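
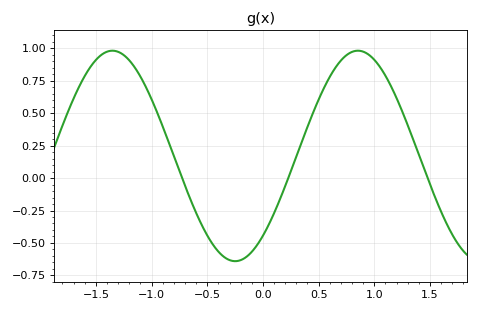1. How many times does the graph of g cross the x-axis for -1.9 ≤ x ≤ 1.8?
3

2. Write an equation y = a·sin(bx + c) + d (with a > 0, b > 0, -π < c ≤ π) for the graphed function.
y = 0.81sin(2.9x - 0.86) + 0.17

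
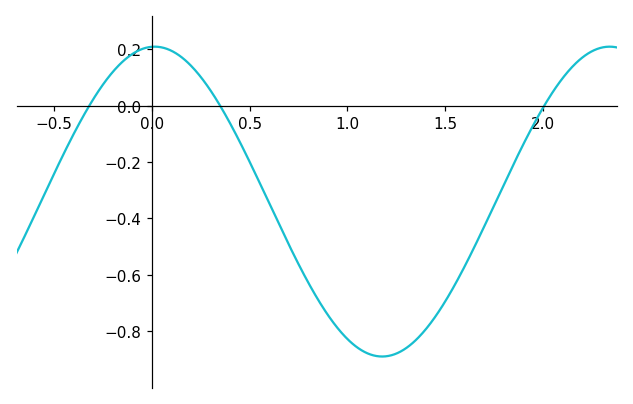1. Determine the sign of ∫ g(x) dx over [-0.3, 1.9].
negative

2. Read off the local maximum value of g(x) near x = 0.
0.21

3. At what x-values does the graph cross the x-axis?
-0.32, 0.349, 2.01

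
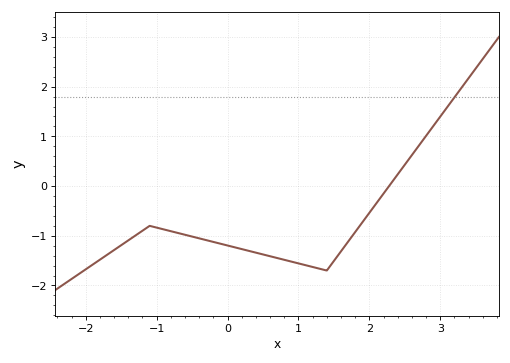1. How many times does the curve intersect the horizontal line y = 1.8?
1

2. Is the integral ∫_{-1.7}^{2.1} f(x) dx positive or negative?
negative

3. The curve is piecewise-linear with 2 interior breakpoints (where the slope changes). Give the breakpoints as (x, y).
(-1.1, -0.8); (1.4, -1.7)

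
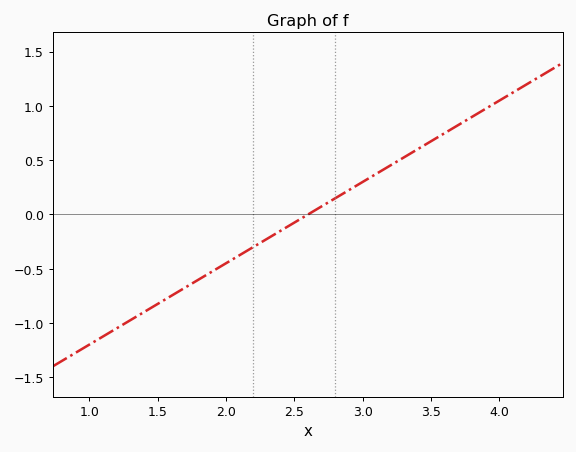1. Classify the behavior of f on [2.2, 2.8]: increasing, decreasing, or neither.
increasing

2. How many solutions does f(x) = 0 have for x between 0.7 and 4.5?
1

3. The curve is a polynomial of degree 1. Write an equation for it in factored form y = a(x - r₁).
y = 0.75(x - 2.6)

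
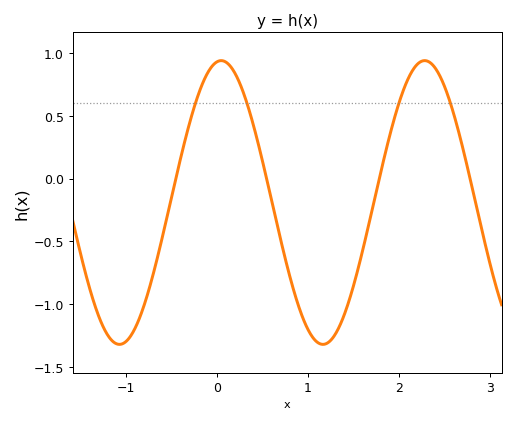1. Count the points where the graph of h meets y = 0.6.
4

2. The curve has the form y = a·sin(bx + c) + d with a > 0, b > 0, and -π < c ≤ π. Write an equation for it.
y = 1.13sin(2.81x + 1.43) - 0.19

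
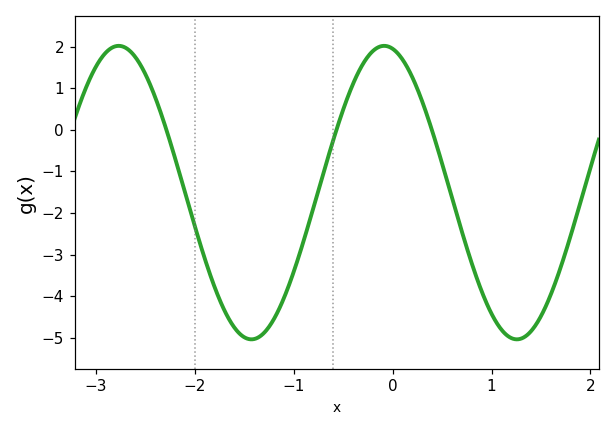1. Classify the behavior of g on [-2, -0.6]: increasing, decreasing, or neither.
neither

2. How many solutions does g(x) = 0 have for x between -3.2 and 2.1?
3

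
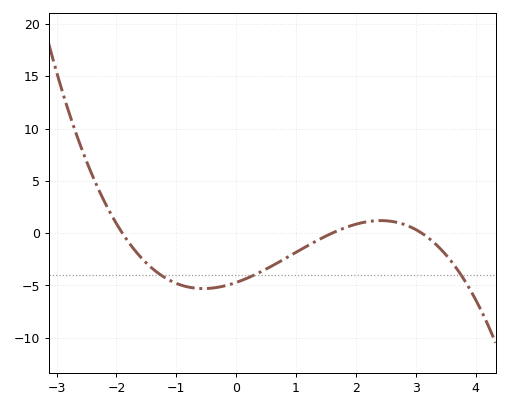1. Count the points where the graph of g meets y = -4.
3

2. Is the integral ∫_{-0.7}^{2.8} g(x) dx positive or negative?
negative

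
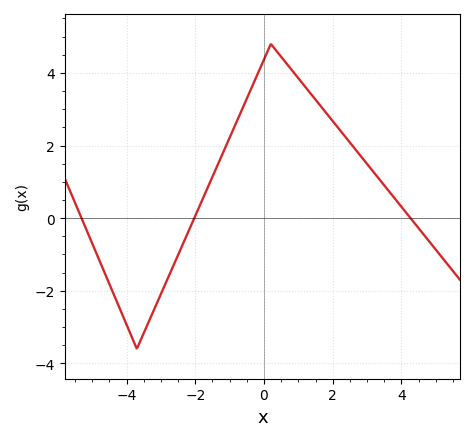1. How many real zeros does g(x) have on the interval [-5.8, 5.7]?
3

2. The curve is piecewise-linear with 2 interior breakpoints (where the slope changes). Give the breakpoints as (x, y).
(-3.7, -3.6); (0.2, 4.8)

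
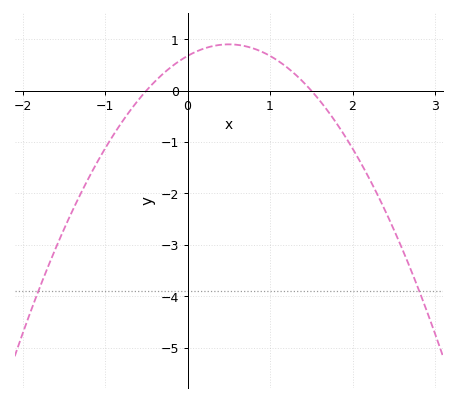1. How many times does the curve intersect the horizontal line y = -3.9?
2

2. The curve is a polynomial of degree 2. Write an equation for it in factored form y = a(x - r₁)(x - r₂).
y = -0.9(x + 0.5)(x - 1.5)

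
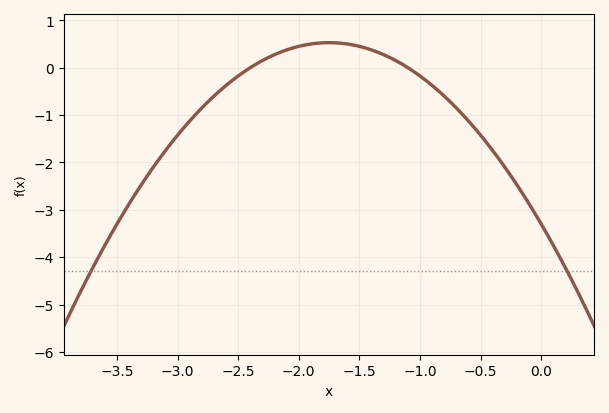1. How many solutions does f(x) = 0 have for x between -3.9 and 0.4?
2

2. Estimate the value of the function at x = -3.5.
-3.3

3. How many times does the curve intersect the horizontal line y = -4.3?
2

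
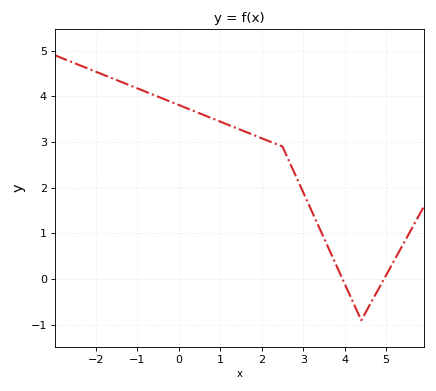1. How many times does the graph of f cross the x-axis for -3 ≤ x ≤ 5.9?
2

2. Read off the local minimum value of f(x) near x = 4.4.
-0.897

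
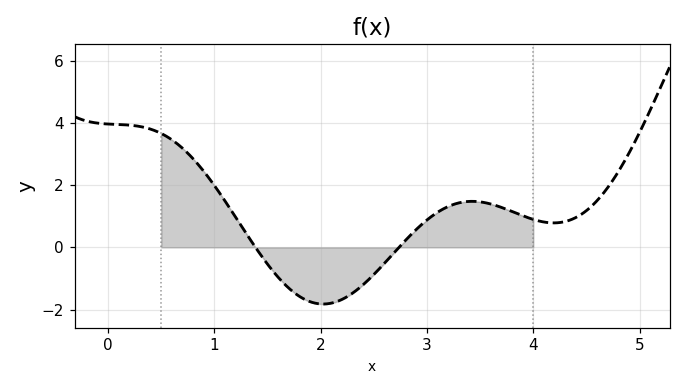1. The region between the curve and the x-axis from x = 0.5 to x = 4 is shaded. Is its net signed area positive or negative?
positive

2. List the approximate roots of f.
1.39, 2.74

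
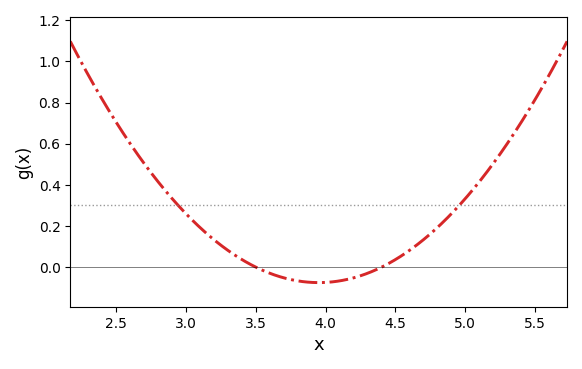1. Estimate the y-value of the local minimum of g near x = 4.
-0.075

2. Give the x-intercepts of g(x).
3.5, 4.4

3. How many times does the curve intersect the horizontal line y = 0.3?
2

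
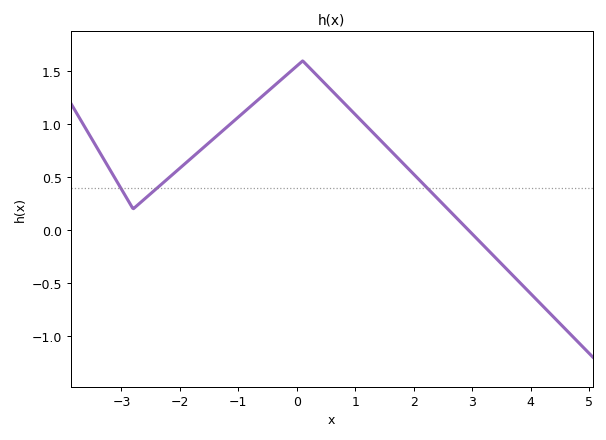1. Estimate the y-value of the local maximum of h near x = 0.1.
1.6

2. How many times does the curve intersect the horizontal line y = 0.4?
3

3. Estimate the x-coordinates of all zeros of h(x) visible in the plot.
3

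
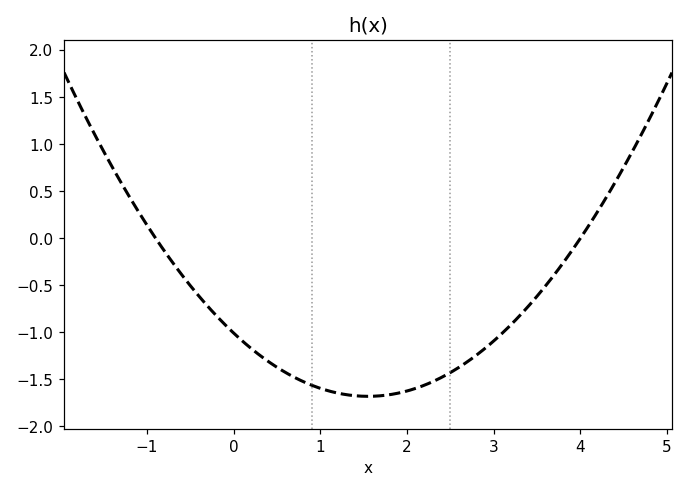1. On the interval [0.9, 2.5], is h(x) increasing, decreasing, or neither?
neither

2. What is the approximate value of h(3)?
-1.09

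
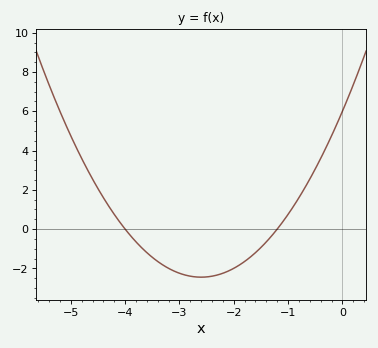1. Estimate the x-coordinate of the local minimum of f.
-2.6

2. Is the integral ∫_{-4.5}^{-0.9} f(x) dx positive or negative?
negative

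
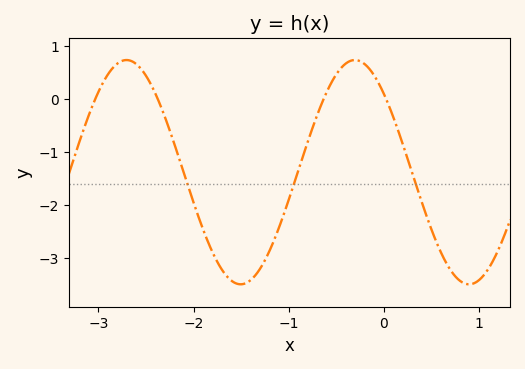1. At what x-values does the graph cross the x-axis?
-3.03, -2.38, -0.633, 0.021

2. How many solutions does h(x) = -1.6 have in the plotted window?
3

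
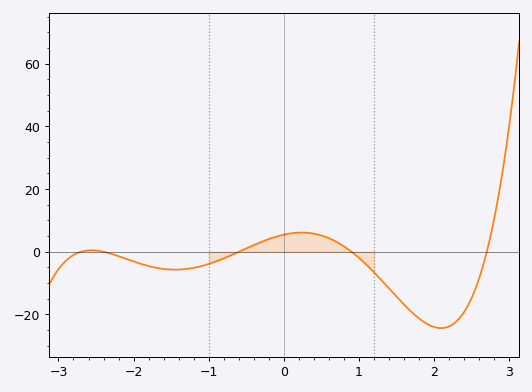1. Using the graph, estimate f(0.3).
6.09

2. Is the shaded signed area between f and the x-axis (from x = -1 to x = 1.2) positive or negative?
positive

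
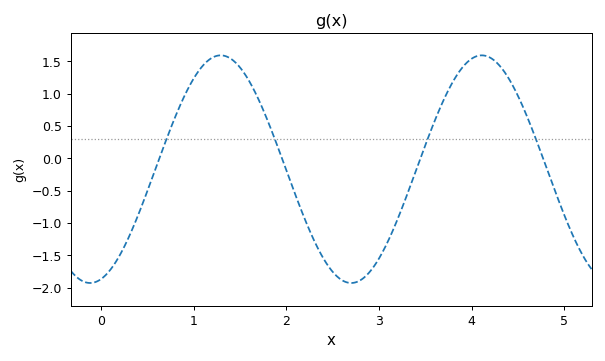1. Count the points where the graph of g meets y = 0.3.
4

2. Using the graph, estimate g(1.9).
0.2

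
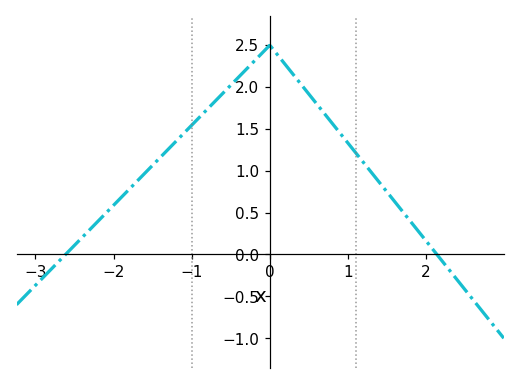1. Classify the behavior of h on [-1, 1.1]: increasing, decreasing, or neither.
neither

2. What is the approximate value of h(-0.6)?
1.95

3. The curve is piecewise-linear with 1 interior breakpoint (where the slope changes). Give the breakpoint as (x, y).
(0, 2.5)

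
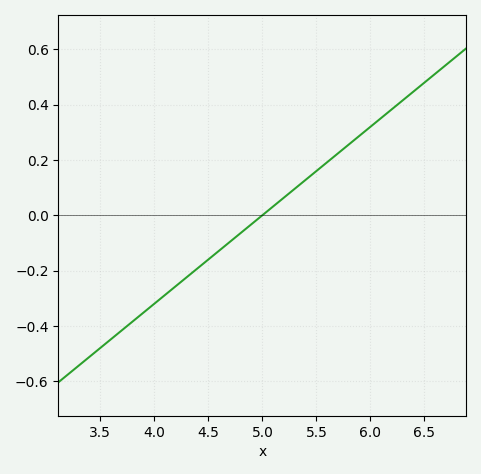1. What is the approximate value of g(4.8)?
-0.06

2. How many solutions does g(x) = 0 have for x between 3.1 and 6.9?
1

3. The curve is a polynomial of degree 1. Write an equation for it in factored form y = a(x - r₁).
y = 0.32(x - 5)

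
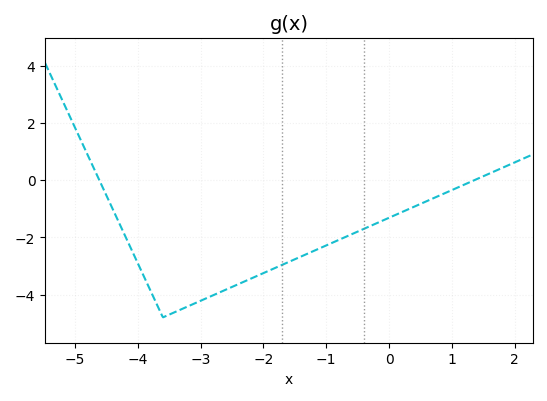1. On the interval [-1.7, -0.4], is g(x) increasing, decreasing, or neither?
increasing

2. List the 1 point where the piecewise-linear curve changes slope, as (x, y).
(-3.6, -4.8)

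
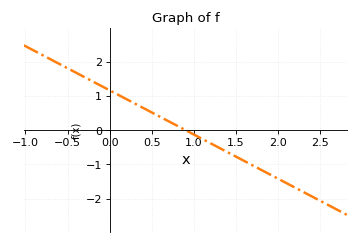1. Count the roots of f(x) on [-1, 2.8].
1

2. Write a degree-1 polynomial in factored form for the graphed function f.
y = -1.29(x - 0.9)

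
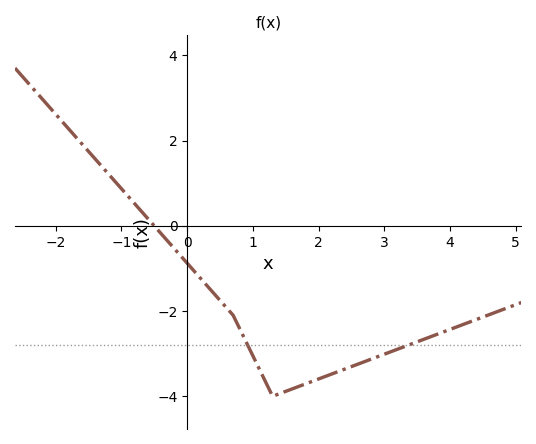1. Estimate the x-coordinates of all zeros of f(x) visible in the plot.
-0.502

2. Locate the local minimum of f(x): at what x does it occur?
1.3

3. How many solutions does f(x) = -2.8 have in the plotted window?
2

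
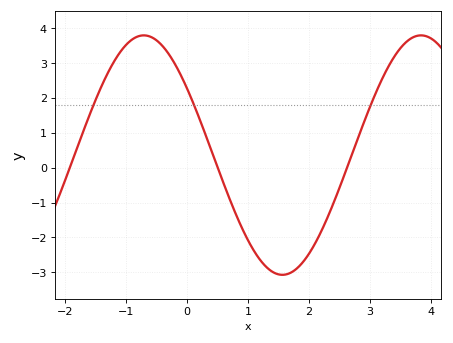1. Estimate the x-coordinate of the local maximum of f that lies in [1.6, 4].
3.84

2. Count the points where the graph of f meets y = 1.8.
3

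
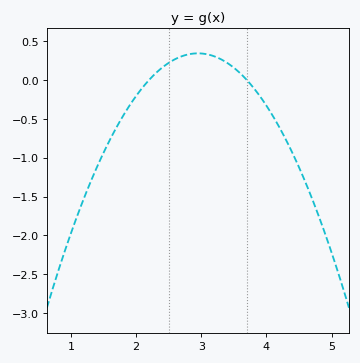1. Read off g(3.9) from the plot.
-0.2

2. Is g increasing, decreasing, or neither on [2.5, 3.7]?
neither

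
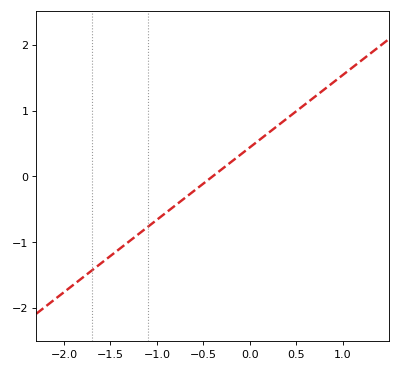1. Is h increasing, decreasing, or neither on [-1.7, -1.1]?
increasing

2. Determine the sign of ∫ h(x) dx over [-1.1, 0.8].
positive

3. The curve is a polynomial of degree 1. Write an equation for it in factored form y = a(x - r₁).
y = 1.1(x + 0.4)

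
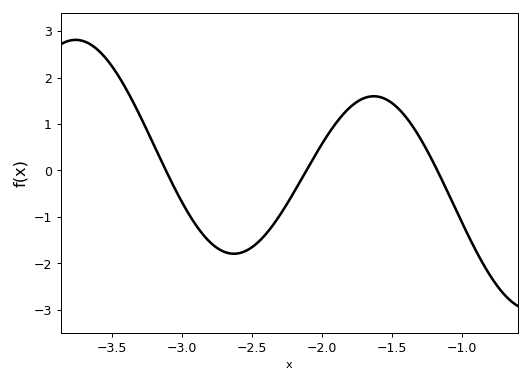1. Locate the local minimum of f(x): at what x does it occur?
-2.65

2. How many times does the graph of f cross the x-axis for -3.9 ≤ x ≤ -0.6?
3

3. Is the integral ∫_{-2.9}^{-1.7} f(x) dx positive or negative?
negative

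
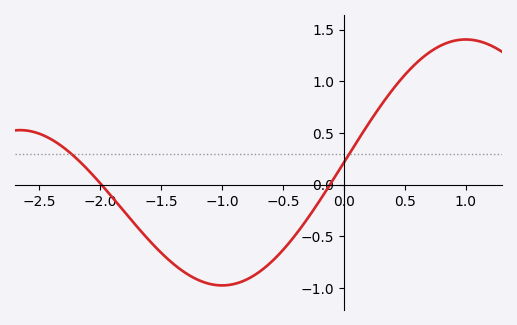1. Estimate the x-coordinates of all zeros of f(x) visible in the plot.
-1.99, -0.115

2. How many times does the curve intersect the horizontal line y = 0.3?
2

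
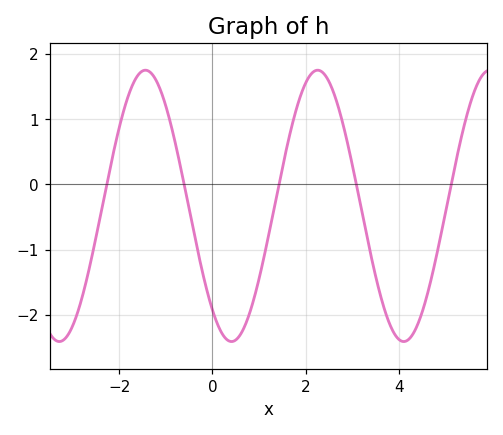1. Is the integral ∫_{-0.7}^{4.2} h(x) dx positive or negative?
negative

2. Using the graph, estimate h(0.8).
-1.97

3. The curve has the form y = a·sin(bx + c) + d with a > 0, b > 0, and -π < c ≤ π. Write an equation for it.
y = 2.08sin(1.7x - 2.27) - 0.33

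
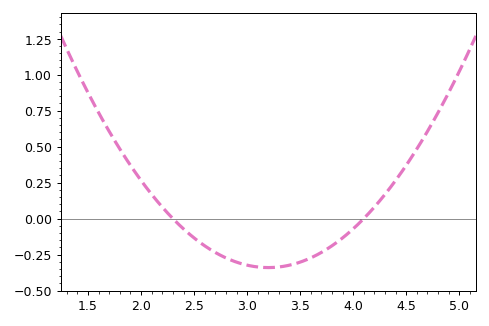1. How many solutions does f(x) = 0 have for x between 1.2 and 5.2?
2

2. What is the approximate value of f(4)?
-0.08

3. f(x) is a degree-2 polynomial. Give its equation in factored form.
y = 0.42(x - 2.3)(x - 4.1)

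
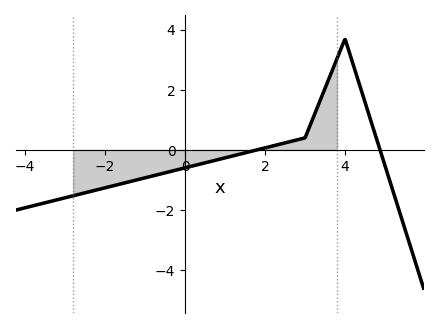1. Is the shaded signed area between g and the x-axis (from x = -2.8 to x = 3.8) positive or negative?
negative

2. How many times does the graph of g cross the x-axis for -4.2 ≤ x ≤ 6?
2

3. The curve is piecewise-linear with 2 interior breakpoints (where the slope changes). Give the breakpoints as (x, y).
(3, 0.4); (4, 3.7)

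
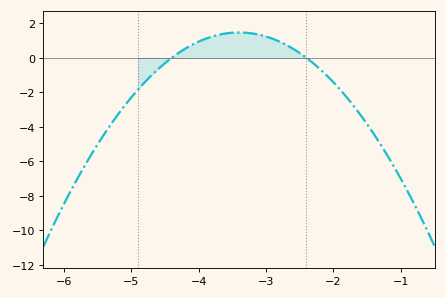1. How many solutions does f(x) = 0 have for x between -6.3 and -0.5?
2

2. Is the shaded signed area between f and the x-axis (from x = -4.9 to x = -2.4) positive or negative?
positive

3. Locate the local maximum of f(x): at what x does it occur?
-3.4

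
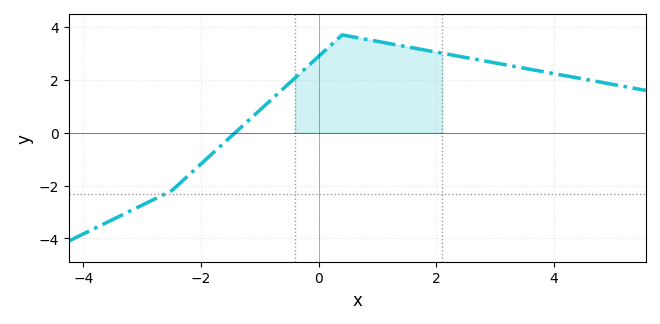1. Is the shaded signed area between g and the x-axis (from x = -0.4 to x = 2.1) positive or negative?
positive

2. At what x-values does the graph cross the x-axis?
-1.4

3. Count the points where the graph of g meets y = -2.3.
1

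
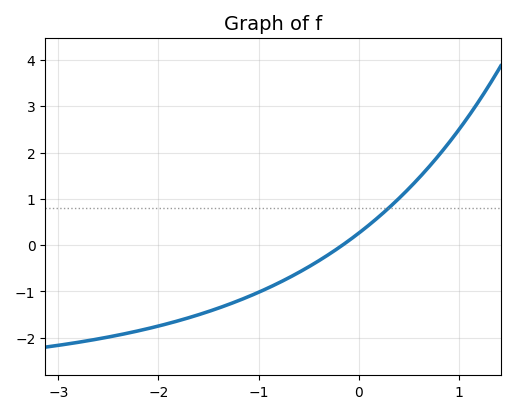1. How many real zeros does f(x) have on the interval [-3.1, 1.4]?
1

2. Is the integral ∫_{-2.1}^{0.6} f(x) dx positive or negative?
negative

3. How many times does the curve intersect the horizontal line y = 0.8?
1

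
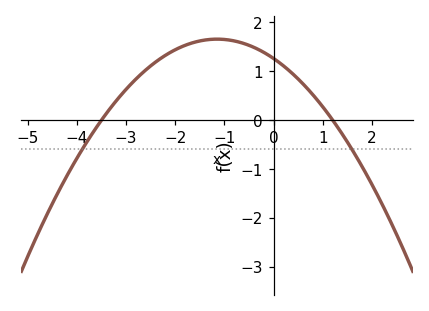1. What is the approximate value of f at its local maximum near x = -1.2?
1.66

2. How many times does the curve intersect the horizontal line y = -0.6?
2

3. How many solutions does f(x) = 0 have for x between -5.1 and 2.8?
2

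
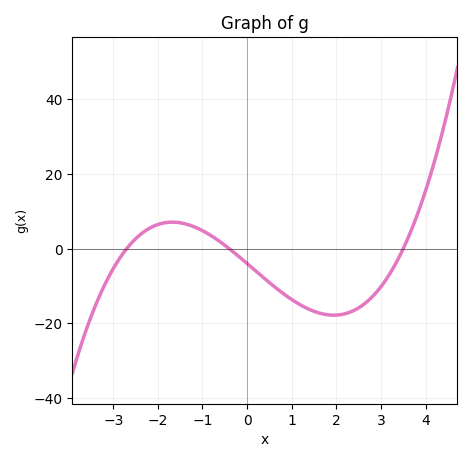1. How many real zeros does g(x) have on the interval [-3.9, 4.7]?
3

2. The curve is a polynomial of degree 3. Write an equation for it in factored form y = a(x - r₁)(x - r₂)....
y = 1.05(x + 2.7)(x + 0.4)(x - 3.5)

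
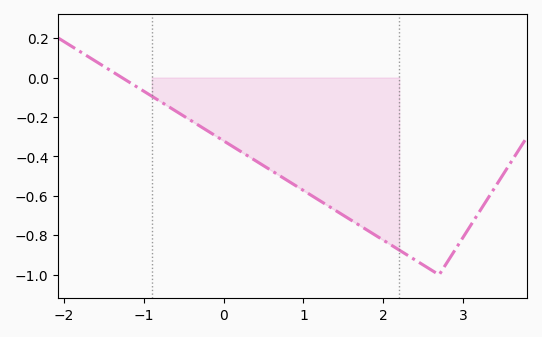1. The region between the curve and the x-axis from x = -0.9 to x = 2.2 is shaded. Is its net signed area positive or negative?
negative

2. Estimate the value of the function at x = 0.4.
-0.422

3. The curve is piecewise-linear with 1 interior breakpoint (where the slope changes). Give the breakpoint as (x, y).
(2.7, -1)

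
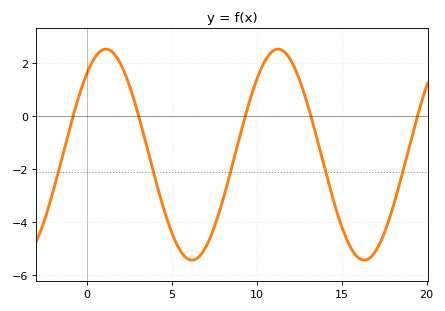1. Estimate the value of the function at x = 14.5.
-3.14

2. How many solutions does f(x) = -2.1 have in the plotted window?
5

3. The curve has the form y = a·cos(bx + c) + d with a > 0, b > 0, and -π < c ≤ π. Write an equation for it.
y = 3.98cos(0.62x - 0.7) - 1.46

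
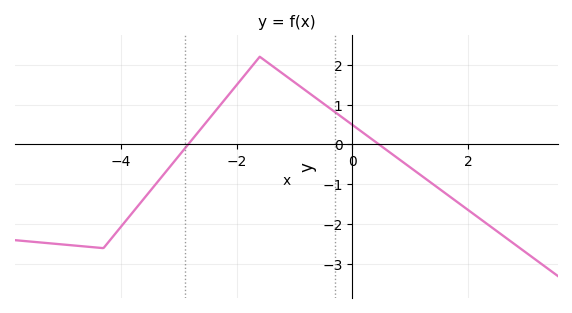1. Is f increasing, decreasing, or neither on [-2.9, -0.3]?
neither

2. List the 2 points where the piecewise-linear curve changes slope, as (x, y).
(-4.3, -2.6); (-1.6, 2.2)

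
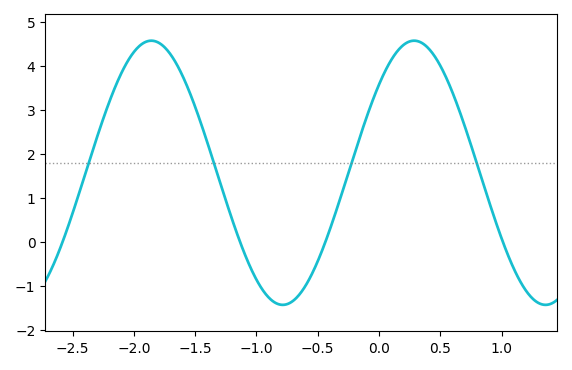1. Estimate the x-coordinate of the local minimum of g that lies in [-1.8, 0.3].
-0.785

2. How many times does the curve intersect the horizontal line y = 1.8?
4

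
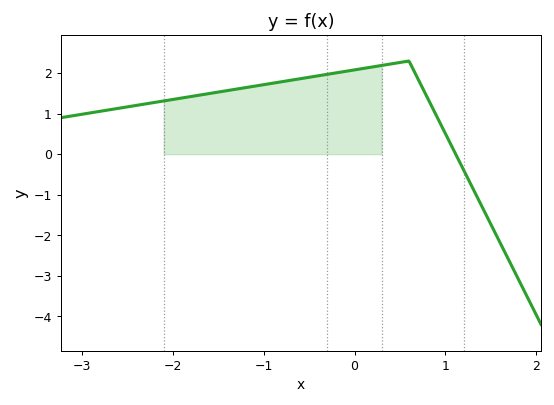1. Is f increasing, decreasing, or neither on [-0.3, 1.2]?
neither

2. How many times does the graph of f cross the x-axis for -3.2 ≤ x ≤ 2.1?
1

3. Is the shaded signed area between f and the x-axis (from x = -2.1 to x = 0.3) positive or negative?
positive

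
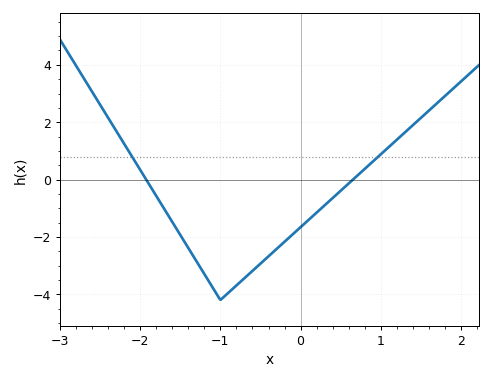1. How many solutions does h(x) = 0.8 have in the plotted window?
2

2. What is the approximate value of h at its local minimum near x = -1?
-4.2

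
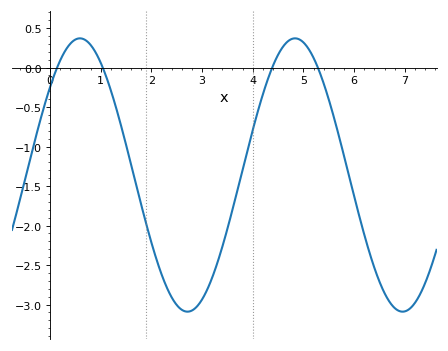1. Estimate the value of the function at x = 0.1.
-0.064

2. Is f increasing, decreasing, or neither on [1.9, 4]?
neither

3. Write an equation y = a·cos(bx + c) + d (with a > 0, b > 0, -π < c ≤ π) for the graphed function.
y = 1.73cos(1.48x - 0.872) - 1.36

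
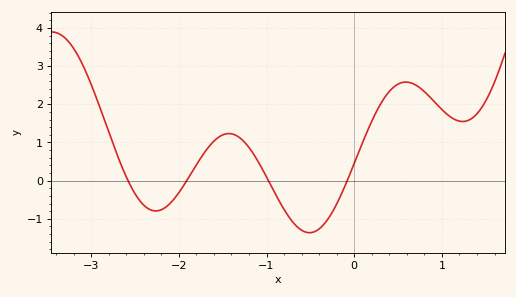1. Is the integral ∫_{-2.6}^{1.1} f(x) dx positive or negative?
positive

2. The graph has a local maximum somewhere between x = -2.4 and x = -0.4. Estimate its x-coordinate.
-1.4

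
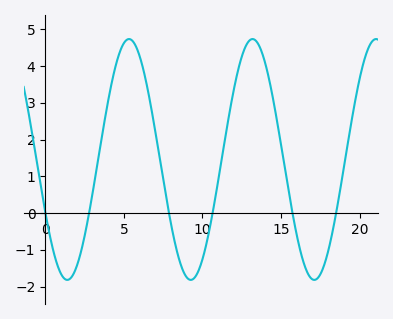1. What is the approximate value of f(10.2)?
-0.928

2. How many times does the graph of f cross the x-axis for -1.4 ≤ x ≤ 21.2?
6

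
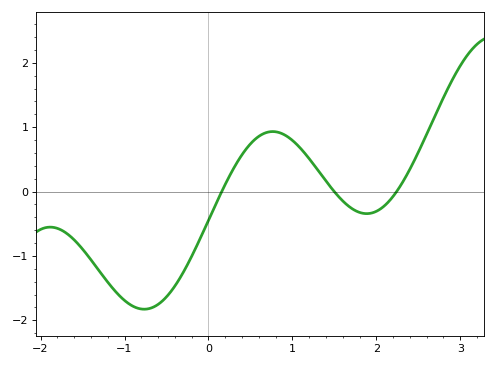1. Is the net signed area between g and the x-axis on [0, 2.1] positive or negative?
positive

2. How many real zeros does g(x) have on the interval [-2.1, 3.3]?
3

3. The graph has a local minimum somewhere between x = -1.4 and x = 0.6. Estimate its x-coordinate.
-0.8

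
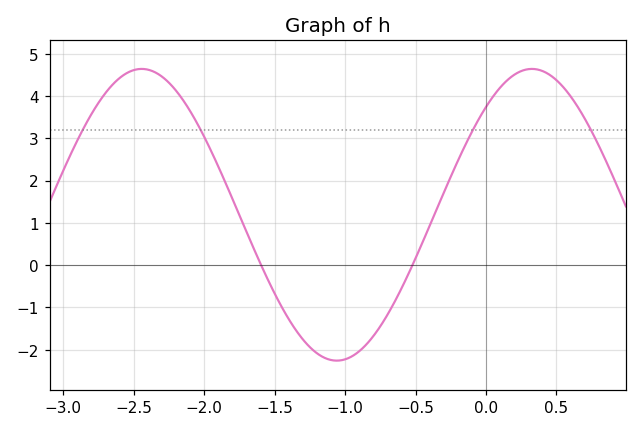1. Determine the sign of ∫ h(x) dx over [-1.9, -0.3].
negative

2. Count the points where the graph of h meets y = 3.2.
4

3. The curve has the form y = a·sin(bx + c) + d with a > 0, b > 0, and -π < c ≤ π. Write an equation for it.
y = 3.45sin(2.27x + 0.832) + 1.19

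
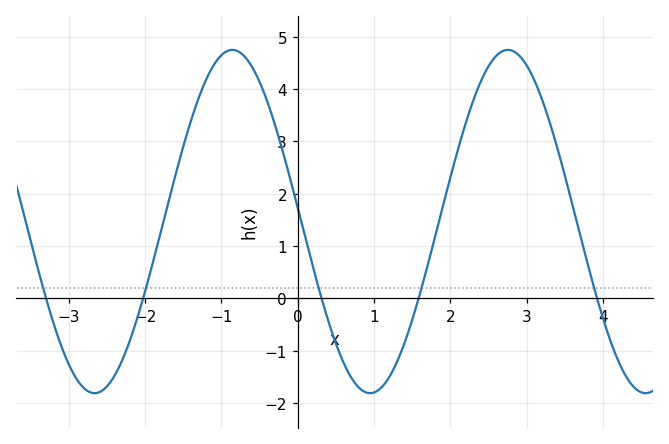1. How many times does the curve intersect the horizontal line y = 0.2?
5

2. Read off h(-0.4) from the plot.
3.8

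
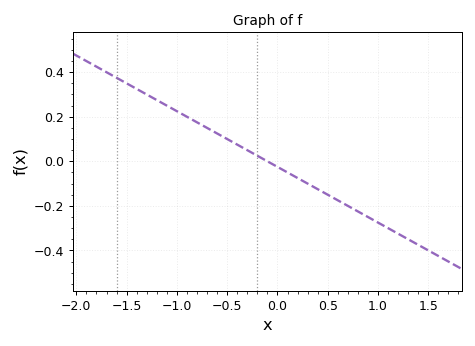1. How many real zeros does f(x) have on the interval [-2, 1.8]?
1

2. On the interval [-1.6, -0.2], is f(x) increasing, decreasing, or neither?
decreasing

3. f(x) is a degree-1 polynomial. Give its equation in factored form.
y = -0.25(x + 0.1)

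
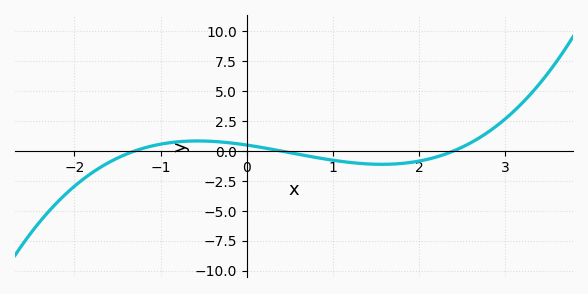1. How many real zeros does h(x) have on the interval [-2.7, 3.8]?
3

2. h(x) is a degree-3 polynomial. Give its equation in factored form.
y = 0.4(x + 1.3)(x - 0.4)(x - 2.4)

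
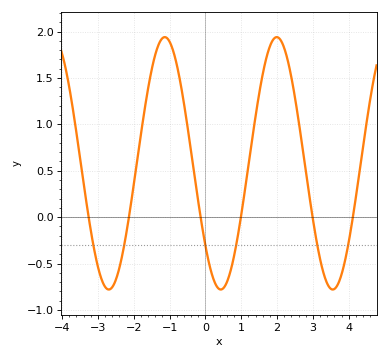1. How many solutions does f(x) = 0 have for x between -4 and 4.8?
6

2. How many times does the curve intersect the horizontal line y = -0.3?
6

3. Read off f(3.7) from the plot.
-0.7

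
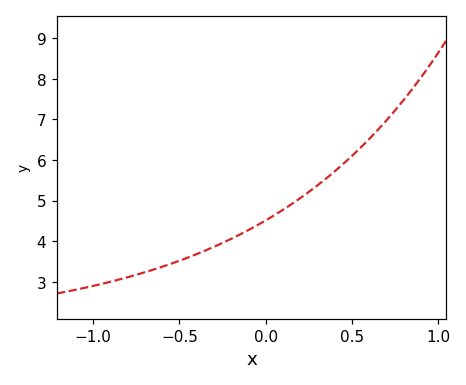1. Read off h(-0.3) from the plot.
3.86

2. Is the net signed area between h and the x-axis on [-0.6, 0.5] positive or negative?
positive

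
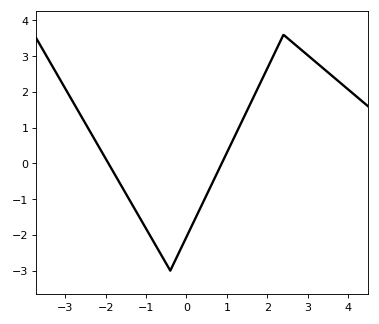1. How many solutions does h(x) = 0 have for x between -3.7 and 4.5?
2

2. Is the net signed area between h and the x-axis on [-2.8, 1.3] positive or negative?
negative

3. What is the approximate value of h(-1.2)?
-1.43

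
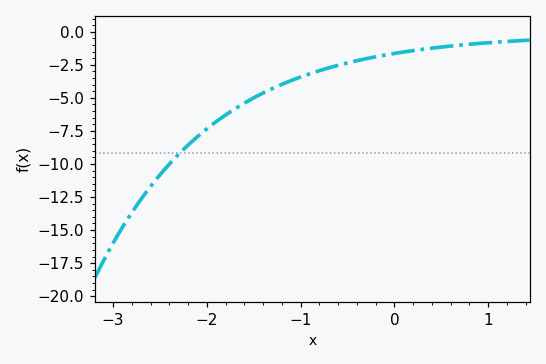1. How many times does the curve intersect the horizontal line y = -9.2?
1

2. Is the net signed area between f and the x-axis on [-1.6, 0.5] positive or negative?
negative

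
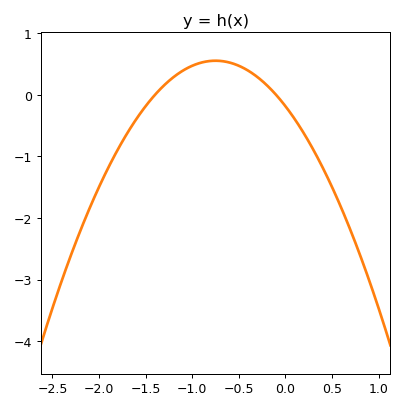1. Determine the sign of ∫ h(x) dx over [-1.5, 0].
positive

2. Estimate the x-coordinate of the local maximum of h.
-0.8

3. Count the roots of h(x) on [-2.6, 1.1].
2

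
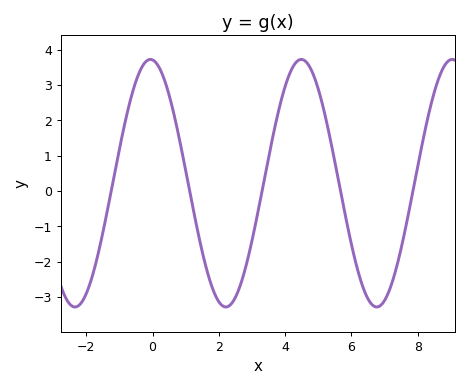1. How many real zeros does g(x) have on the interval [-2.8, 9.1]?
5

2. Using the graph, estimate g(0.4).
3.02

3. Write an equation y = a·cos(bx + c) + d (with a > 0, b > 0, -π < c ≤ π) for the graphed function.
y = 3.5cos(1.38x + 0.09) + 0.22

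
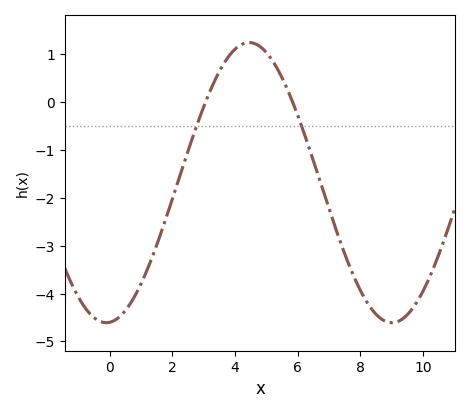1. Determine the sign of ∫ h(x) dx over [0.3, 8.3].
negative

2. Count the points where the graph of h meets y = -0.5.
2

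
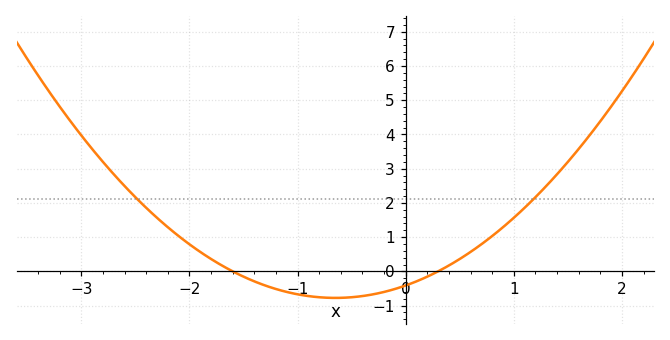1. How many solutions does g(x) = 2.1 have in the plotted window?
2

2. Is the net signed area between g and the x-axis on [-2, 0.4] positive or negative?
negative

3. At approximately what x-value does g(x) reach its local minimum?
-0.6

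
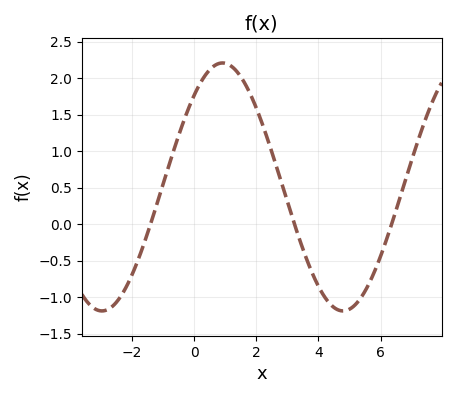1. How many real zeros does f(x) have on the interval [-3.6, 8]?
3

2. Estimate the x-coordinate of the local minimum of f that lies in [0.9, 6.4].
4.79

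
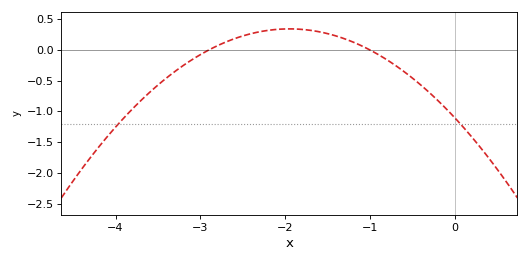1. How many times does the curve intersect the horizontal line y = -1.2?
2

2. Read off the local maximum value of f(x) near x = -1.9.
0.343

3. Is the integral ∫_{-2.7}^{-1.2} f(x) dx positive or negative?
positive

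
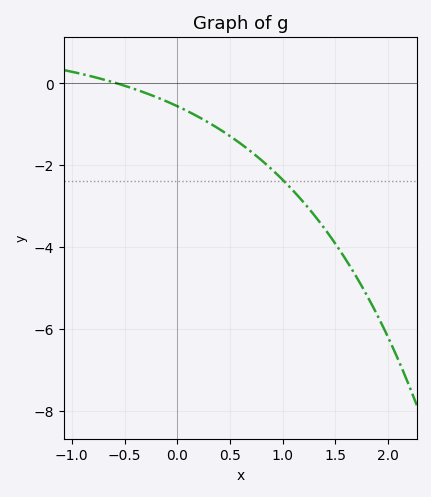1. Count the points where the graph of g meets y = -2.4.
1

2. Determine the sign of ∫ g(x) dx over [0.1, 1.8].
negative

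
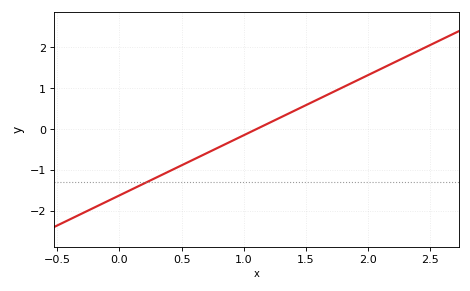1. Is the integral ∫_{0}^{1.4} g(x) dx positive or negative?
negative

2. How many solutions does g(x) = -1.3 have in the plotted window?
1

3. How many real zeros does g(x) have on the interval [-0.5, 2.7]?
1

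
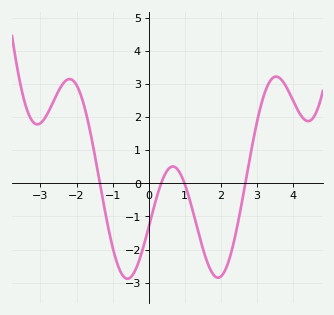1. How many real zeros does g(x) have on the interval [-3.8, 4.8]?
4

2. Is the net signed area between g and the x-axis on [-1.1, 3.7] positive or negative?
negative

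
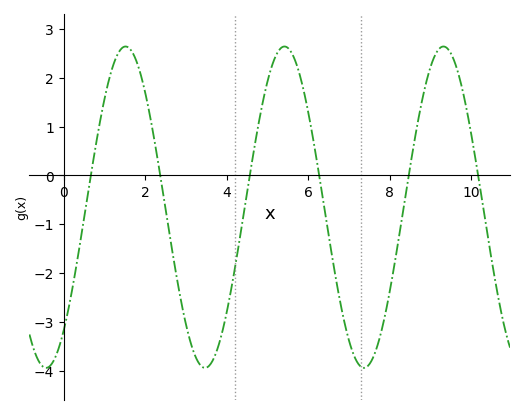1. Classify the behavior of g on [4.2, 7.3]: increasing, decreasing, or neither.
neither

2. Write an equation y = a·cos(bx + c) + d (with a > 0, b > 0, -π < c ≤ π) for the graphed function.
y = 3.29cos(1.61x - 2.44) - 0.65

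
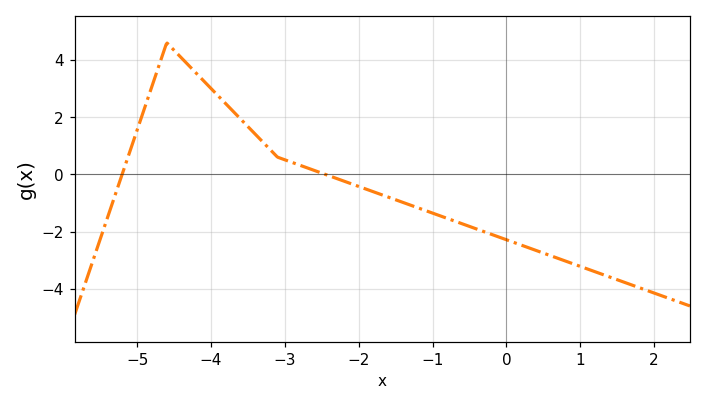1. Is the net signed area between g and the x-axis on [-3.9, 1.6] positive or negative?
negative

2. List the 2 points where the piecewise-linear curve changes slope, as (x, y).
(-4.6, 4.6); (-3.1, 0.6)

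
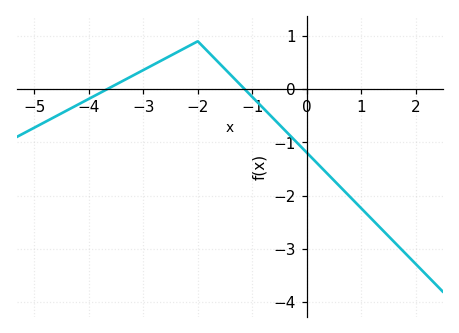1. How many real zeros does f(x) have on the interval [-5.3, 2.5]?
2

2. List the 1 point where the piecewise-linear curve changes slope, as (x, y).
(-2, 0.9)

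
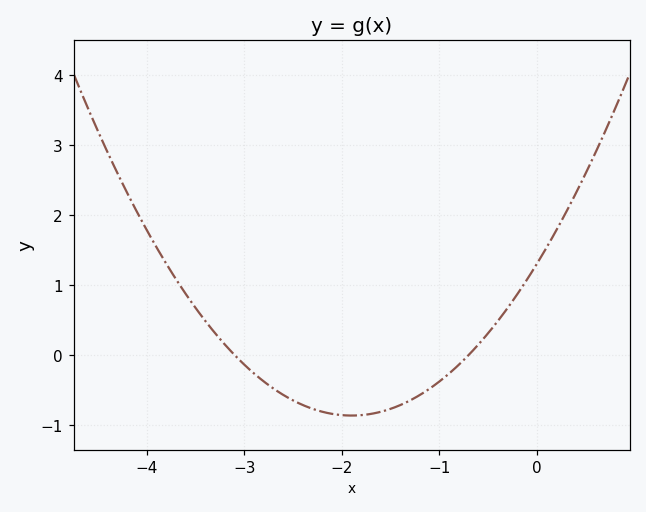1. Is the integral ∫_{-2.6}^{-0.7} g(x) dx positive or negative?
negative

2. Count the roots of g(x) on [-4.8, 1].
2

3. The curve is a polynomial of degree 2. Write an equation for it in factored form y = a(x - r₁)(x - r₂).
y = 0.6(x + 3.1)(x + 0.7)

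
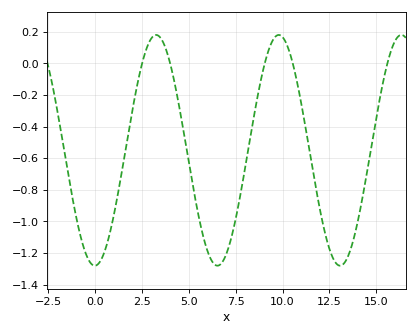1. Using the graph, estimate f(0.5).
-1.2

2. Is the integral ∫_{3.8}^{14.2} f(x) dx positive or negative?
negative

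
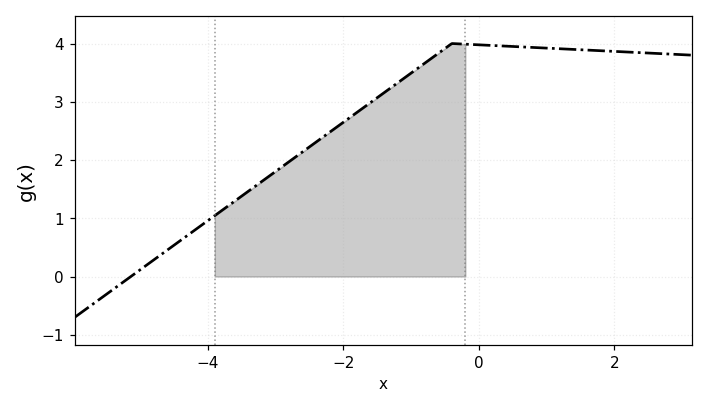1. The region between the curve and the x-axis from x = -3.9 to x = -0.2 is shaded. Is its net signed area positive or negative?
positive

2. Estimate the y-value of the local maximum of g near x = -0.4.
4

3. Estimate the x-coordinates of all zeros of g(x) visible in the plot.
-5.14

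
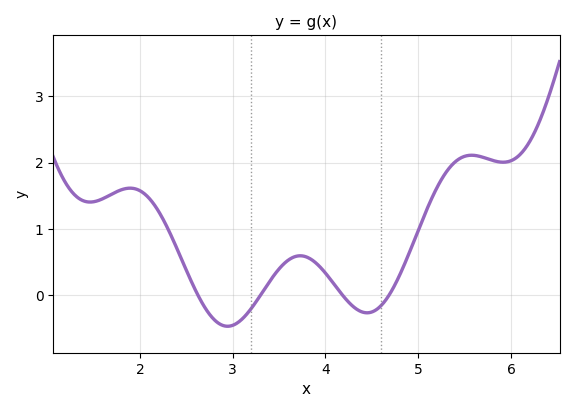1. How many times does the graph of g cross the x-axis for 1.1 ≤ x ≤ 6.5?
4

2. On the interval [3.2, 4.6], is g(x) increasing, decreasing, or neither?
neither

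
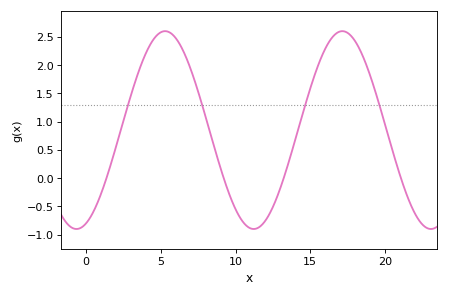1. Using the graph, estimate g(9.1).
0.089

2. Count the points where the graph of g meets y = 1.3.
4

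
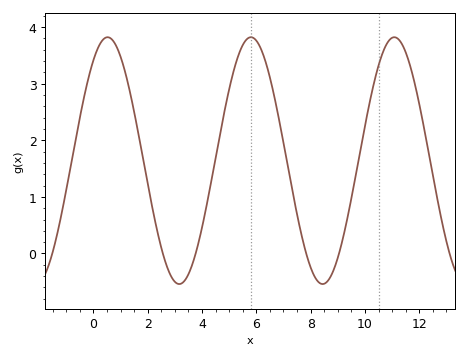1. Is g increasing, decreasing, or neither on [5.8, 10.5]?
neither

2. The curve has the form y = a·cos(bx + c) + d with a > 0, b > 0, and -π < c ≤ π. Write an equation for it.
y = 2.18cos(1.19x - 0.62) + 1.64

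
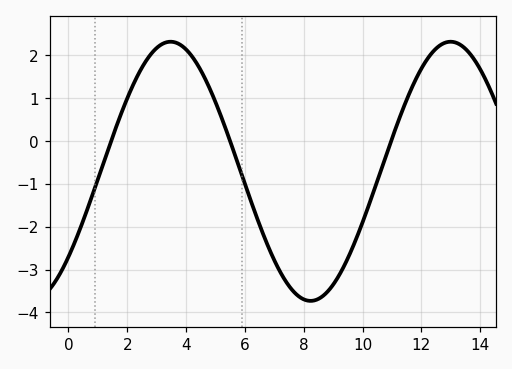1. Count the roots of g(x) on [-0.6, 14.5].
3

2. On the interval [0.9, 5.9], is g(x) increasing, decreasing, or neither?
neither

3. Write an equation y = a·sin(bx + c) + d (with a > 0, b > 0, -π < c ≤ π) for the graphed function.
y = 3.02sin(0.66x - 0.72) - 0.71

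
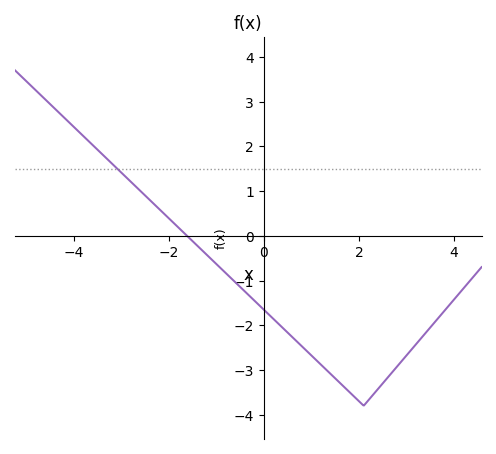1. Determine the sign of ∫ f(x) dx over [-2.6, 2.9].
negative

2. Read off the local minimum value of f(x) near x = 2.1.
-3.8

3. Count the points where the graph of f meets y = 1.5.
1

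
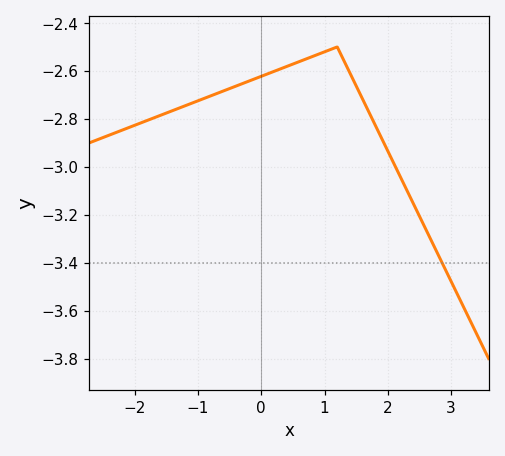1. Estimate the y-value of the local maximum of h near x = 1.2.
-2.5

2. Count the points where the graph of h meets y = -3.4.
1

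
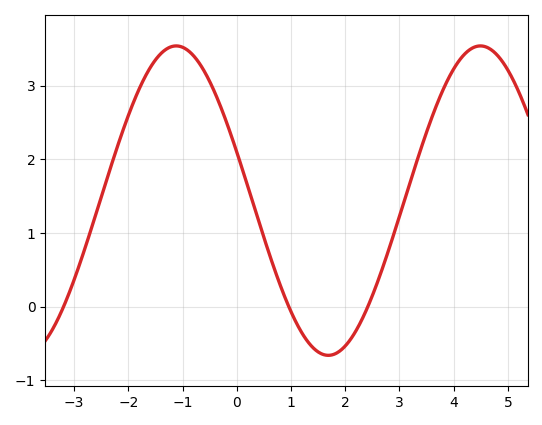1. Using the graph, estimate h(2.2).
-0.323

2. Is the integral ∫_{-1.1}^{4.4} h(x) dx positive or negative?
positive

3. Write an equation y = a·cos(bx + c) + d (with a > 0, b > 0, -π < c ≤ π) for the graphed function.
y = 2.1cos(1.12x + 1.25) + 1.44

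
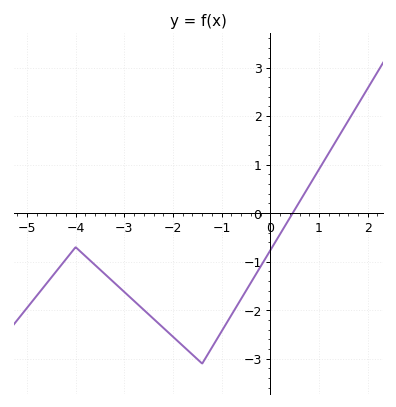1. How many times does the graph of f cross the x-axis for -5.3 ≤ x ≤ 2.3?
1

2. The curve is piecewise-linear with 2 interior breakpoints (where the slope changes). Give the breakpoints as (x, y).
(-4, -0.7); (-1.4, -3.1)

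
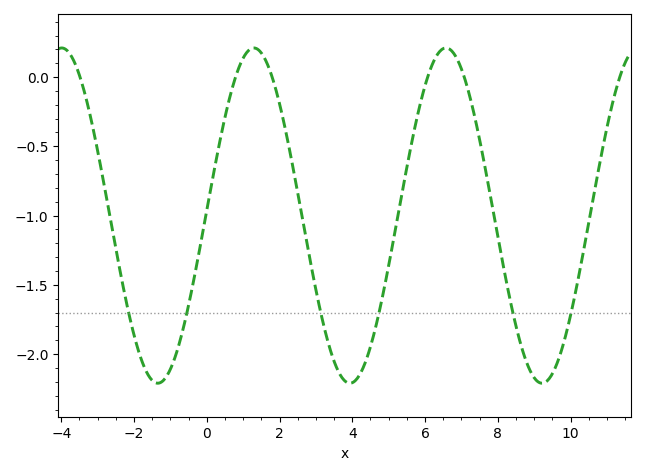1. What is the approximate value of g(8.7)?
-2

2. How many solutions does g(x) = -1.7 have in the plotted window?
6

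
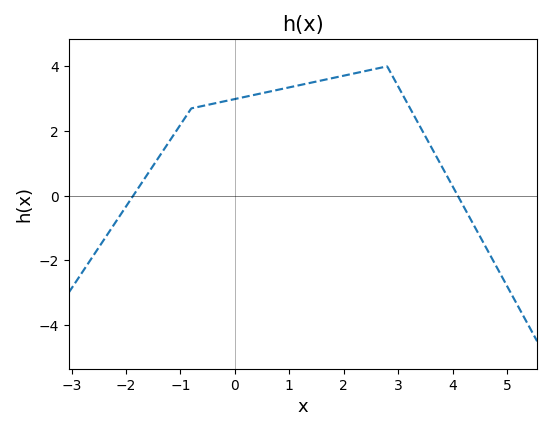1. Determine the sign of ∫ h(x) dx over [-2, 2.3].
positive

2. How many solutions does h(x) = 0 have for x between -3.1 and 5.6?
2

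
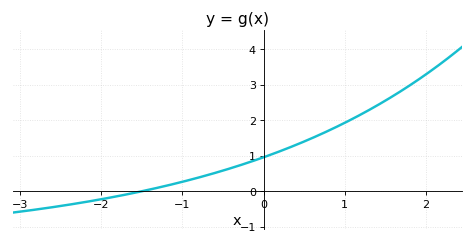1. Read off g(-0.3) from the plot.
0.7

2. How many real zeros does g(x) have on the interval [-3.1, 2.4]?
1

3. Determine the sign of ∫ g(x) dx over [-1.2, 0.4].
positive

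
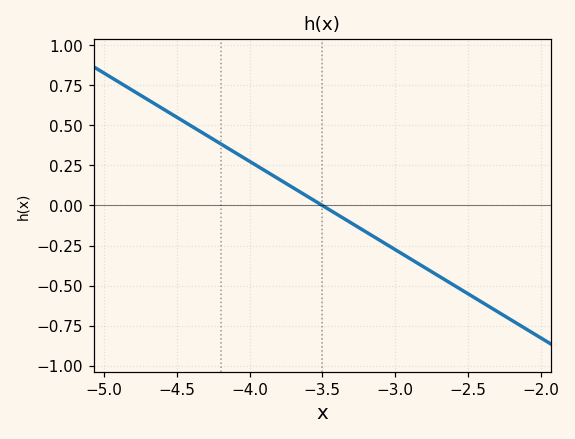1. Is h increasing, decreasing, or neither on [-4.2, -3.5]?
decreasing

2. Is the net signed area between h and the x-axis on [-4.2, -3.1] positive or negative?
positive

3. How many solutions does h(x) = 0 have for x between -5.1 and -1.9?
1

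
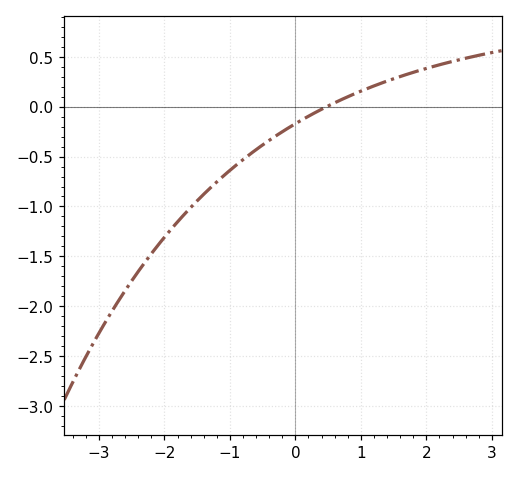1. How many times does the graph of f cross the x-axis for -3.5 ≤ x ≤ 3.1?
1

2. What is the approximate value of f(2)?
0.384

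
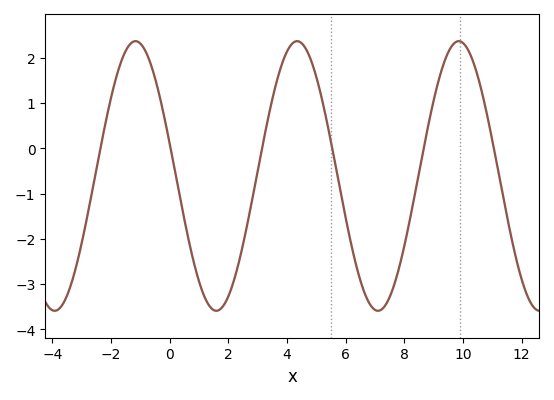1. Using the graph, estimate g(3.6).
1.4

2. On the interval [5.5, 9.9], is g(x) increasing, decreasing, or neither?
neither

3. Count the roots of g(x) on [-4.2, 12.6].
6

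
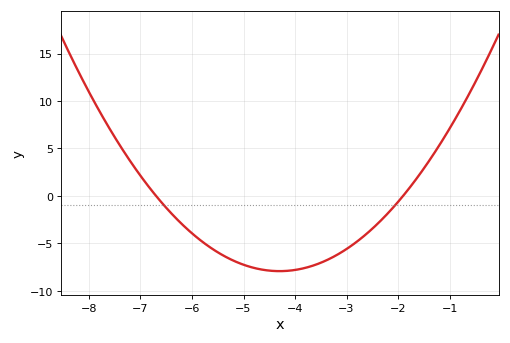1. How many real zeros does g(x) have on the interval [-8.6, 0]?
2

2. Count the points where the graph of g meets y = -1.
2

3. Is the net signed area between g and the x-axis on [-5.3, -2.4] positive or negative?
negative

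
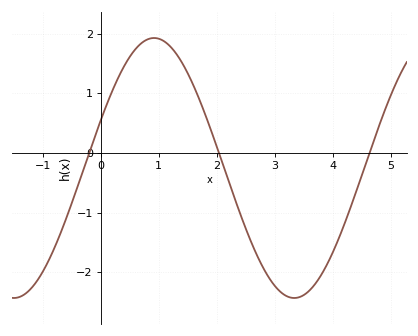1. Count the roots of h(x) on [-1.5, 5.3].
3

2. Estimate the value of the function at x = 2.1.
-0.2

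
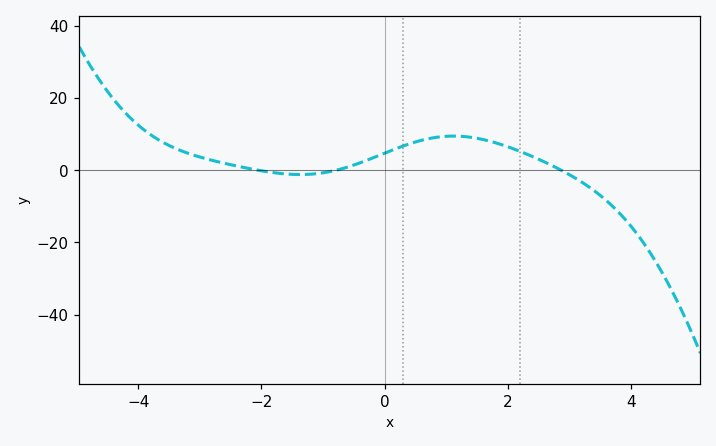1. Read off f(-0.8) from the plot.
0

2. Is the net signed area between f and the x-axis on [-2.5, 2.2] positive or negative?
positive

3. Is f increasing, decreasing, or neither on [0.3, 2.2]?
neither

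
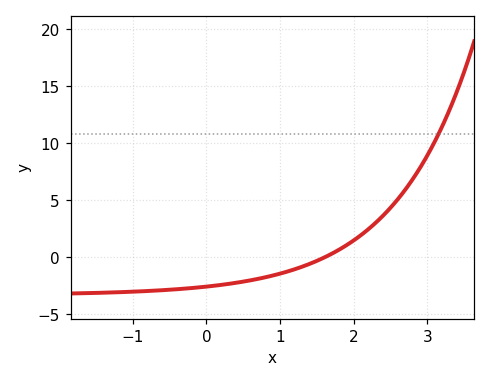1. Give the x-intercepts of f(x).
1.6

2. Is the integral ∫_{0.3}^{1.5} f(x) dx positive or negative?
negative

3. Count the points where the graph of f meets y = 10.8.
1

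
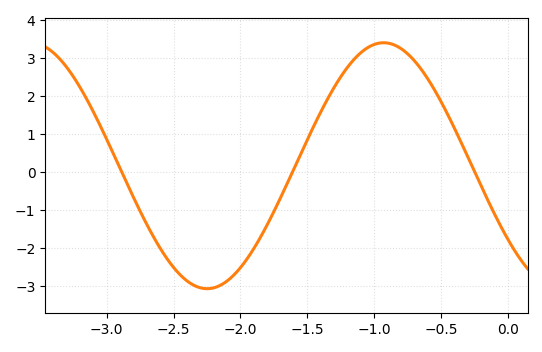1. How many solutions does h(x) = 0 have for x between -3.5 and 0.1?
3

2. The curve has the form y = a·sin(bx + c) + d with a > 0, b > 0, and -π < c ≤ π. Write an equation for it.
y = 3.24sin(2.4x - 2.5) + 0.17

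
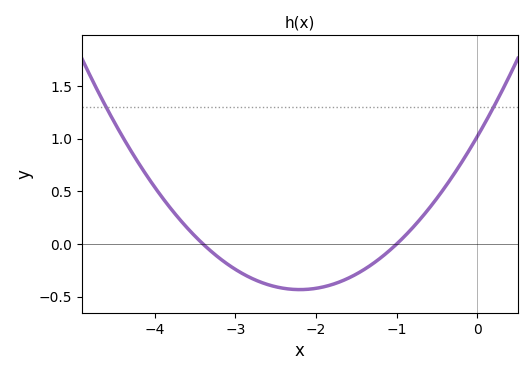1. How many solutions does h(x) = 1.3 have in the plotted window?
2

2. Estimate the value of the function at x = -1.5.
-0.285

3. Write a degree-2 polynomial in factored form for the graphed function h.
y = 0.3(x + 3.4)(x + 1)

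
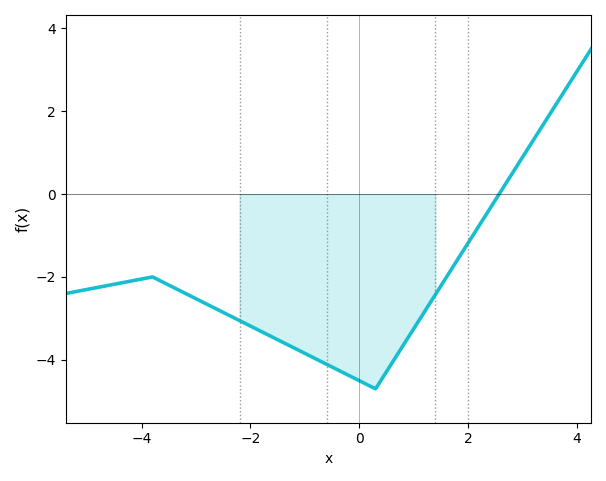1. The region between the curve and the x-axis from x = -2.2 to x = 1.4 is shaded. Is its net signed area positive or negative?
negative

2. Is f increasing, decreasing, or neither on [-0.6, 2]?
neither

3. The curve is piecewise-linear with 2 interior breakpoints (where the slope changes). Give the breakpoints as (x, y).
(-3.8, -2); (0.3, -4.7)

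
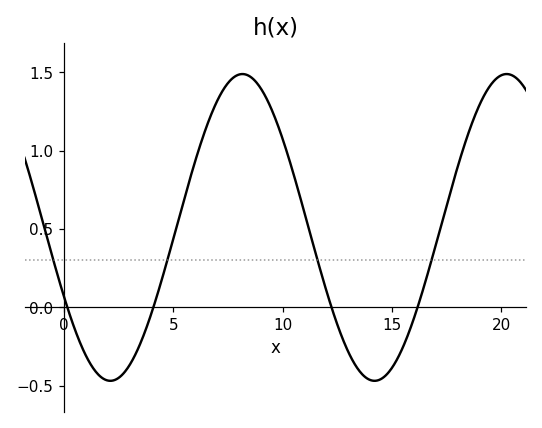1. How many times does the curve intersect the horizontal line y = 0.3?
4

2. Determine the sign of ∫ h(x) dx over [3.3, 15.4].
positive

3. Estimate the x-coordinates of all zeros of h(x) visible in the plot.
0, 4, 12, 16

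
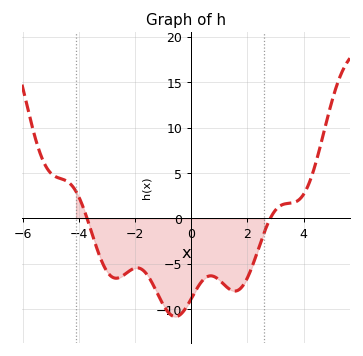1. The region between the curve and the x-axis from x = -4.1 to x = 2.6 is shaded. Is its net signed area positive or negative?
negative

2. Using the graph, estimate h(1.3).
-7.5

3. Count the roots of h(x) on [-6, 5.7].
2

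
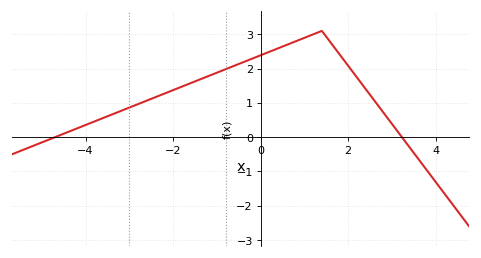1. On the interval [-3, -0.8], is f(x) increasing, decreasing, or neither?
increasing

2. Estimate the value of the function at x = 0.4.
2.59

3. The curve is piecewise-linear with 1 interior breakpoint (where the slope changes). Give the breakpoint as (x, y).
(1.4, 3.1)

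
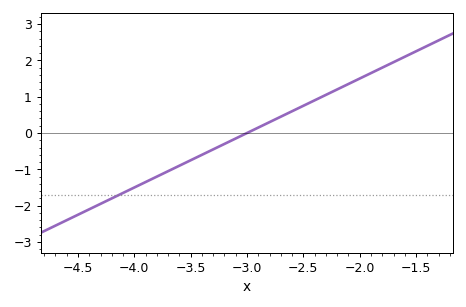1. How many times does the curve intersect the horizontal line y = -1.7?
1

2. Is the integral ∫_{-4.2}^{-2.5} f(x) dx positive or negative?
negative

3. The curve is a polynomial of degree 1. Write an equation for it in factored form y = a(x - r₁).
y = 1.5(x + 3)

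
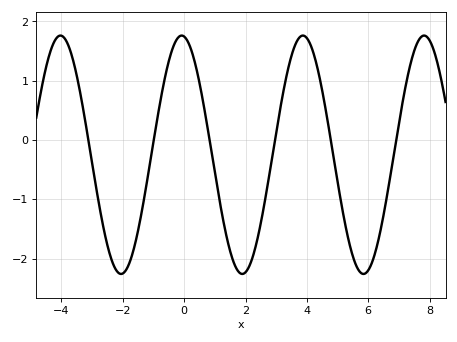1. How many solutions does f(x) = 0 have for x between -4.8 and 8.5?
6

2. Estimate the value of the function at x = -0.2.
1.7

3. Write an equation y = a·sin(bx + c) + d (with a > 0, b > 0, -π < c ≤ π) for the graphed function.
y = 2.01sin(1.6x + 1.7) - 0.25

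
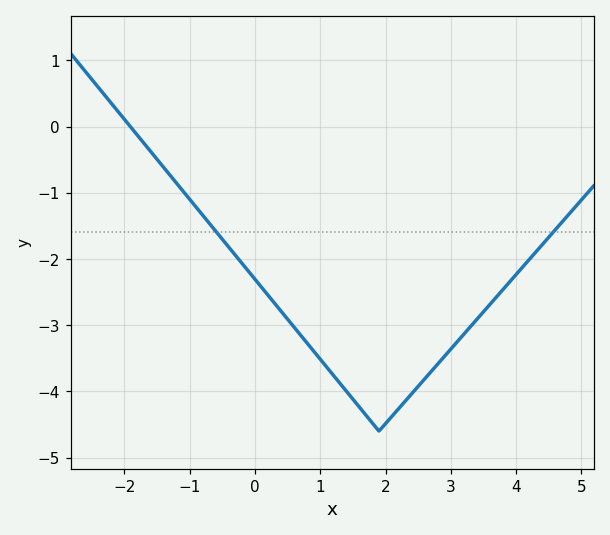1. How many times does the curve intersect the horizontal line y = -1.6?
2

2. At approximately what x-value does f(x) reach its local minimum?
1.8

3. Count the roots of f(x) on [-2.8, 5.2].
1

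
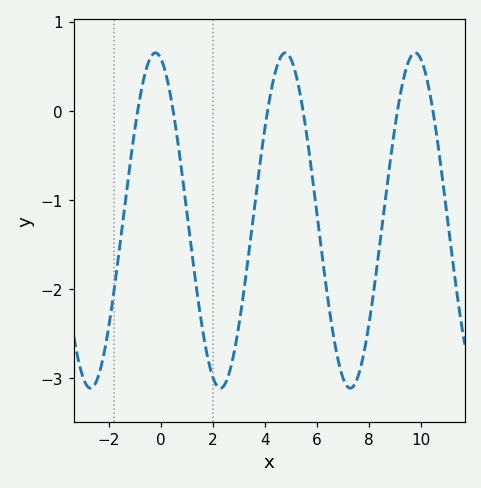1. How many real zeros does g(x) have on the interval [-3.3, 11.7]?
6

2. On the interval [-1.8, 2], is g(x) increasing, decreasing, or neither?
neither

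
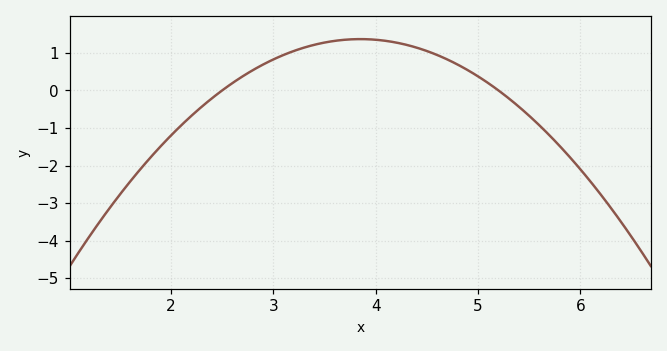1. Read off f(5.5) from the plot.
-0.675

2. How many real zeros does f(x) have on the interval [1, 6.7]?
2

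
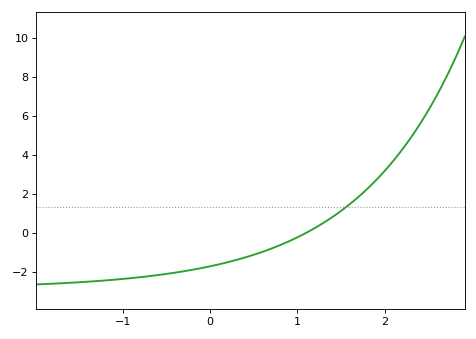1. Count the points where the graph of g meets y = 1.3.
1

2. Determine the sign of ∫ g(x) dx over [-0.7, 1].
negative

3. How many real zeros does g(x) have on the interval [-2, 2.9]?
1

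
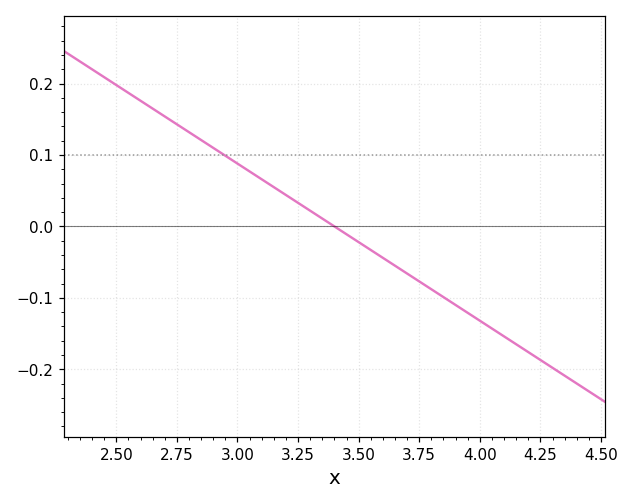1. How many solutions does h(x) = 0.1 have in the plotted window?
1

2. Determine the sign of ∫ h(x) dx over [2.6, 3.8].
positive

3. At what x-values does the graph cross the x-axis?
3.4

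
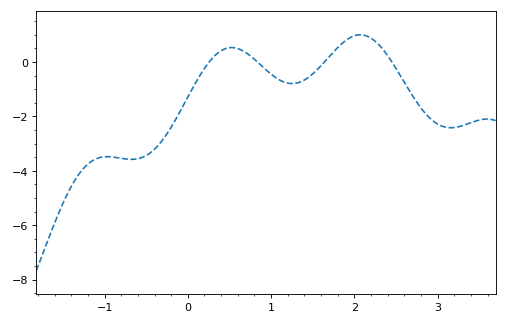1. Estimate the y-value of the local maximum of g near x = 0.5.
0.532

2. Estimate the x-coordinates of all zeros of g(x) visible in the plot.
0.255, 0.837, 1.64, 2.45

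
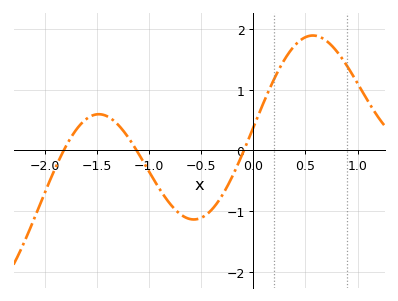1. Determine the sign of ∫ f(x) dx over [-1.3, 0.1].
negative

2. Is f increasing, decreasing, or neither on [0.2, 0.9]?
neither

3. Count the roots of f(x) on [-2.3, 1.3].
3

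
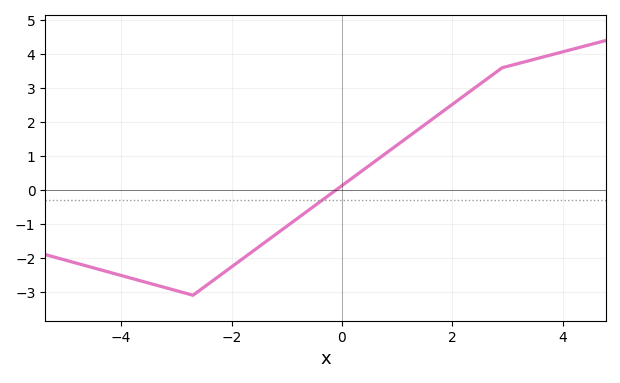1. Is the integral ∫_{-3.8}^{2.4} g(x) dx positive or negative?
negative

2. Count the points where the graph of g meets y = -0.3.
1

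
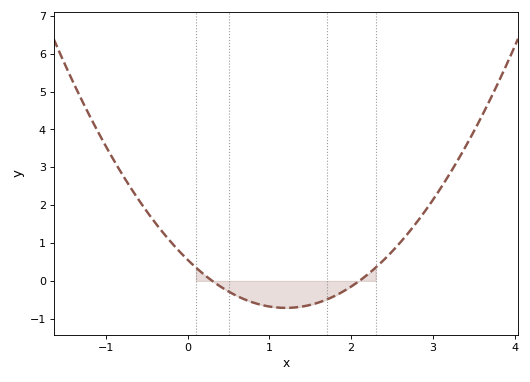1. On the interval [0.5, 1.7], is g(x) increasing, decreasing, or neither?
neither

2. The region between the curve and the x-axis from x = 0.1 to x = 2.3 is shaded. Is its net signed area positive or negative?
negative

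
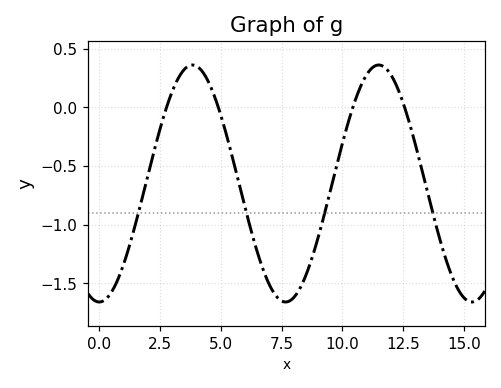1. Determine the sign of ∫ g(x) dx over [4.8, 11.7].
negative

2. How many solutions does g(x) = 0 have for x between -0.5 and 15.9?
4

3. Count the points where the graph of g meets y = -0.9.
4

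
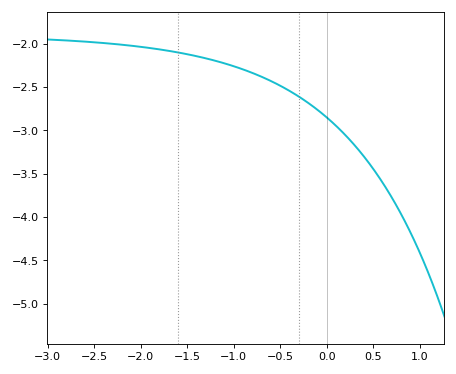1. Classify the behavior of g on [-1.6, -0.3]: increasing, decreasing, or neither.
decreasing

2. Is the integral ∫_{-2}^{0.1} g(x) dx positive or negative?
negative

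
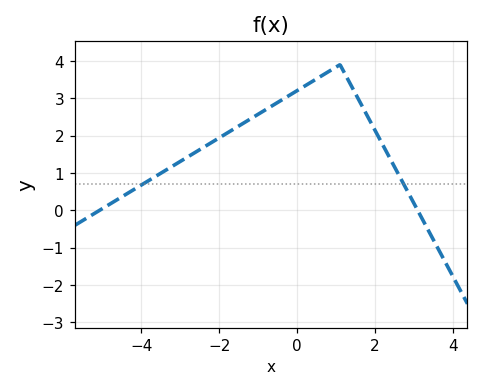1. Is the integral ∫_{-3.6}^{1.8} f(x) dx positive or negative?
positive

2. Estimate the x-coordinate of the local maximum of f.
1.1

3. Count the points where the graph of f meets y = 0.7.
2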